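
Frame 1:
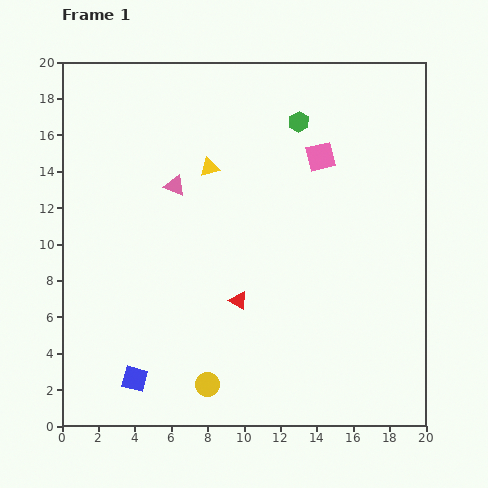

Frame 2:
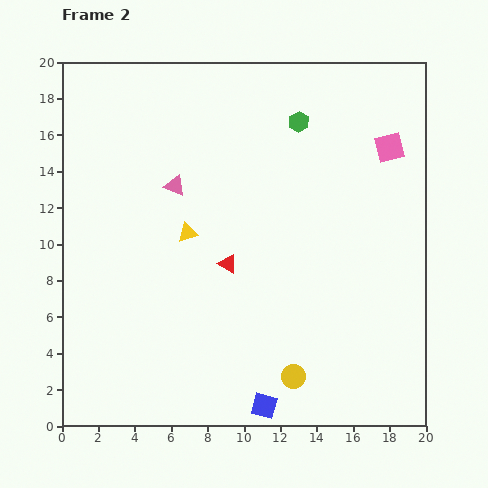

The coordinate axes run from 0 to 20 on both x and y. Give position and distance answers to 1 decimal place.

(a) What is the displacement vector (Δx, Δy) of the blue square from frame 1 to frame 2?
(7.1, -1.5)

The blue square was at (4.0, 2.6) in frame 1 and (11.1, 1.1) in frame 2.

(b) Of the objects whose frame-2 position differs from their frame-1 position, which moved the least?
the red triangle

(moved 2.1)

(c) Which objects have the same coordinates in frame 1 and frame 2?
the green hexagon, the pink triangle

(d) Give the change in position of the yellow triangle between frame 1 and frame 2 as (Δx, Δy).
(-1.2, -3.6)

The yellow triangle was at (8.1, 14.2) in frame 1 and (6.9, 10.6) in frame 2.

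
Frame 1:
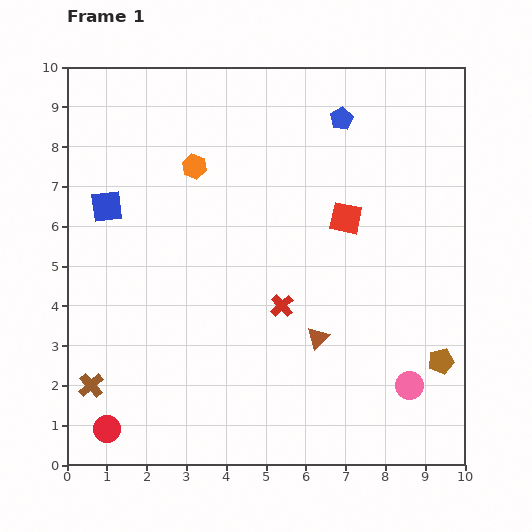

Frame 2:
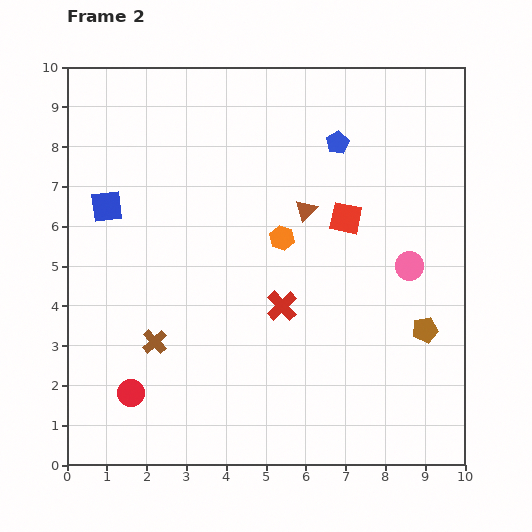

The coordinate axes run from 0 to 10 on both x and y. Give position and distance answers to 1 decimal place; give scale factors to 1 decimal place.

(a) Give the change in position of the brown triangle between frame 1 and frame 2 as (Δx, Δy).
(-0.3, 3.2)

The brown triangle was at (6.3, 3.2) in frame 1 and (6.0, 6.4) in frame 2.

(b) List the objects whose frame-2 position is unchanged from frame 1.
the blue square, the red square, the red cross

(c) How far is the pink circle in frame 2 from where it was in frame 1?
3.0

The pink circle moved from (8.6, 2.0) to (8.6, 5.0), a distance of √(0.0² + 3.0²) ≈ 3.0.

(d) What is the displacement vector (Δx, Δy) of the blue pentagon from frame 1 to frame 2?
(-0.1, -0.6)

The blue pentagon was at (6.9, 8.7) in frame 1 and (6.8, 8.1) in frame 2.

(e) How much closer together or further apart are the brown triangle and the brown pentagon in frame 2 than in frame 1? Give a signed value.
+1.0

Distance in frame 1: 3.2. Distance in frame 2: 4.2.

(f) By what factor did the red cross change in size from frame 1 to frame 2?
1.3×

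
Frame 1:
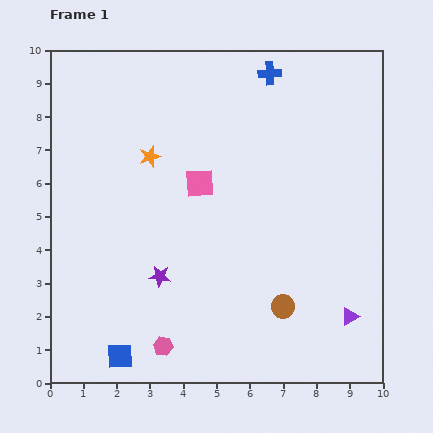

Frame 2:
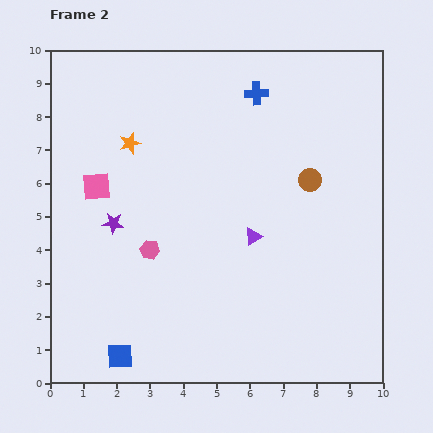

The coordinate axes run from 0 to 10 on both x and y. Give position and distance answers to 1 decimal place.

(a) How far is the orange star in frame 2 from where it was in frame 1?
0.7

The orange star moved from (3.0, 6.8) to (2.4, 7.2), a distance of √(0.6² + 0.4²) ≈ 0.7.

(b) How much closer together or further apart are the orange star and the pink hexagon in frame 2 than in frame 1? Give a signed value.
-2.4

Distance in frame 1: 5.7. Distance in frame 2: 3.3.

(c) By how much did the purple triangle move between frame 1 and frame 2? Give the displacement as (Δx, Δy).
(-2.9, 2.4)

The purple triangle was at (9.0, 2.0) in frame 1 and (6.1, 4.4) in frame 2.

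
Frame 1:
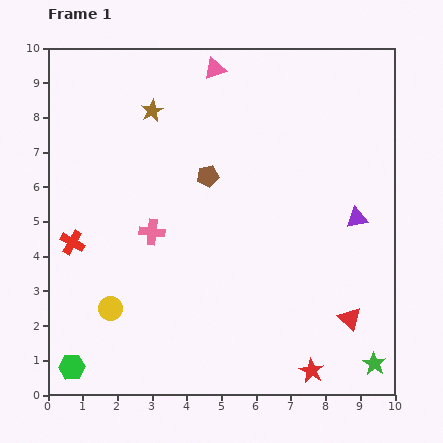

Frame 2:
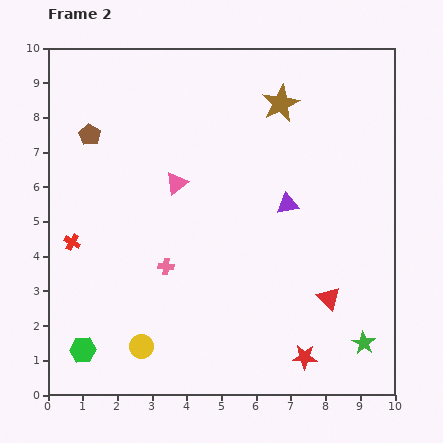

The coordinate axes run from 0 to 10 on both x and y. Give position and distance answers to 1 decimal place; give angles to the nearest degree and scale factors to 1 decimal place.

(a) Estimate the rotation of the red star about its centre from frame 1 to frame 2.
29° counter-clockwise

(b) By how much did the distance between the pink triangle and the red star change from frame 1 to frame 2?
-2.9

Distance in frame 1: 9.1. Distance in frame 2: 6.2.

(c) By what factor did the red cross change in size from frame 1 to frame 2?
0.7×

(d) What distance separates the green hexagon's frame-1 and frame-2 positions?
0.6

The green hexagon moved from (0.7, 0.8) to (1.0, 1.3), a distance of √(0.3² + 0.5²) ≈ 0.6.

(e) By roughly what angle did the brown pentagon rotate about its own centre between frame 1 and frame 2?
31° counter-clockwise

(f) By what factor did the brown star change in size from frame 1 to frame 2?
1.7×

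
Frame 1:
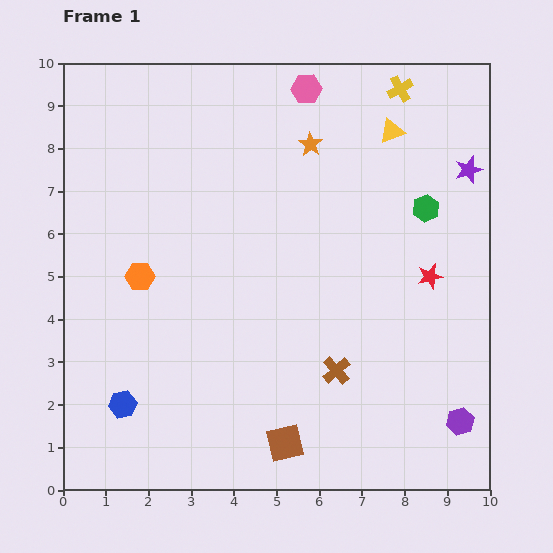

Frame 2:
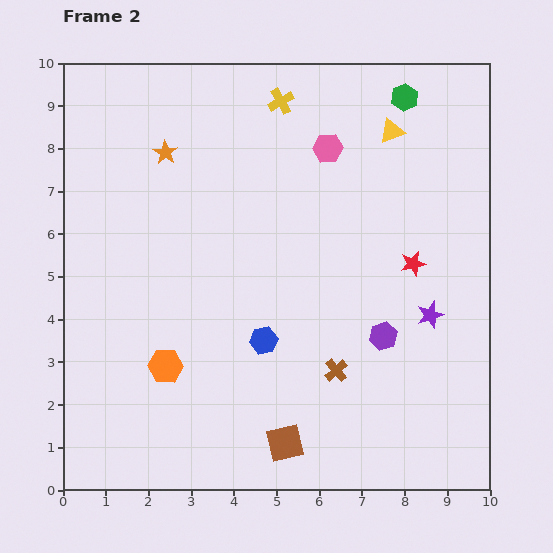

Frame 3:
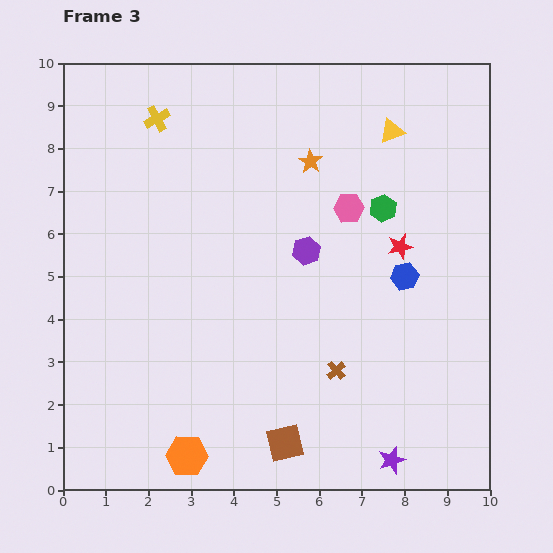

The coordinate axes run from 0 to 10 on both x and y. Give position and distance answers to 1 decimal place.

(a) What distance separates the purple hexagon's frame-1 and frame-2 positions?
2.7

The purple hexagon moved from (9.3, 1.6) to (7.5, 3.6), a distance of √(1.8² + 2.0²) ≈ 2.7.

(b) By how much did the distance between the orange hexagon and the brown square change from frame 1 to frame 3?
-2.9

Distance in frame 1: 5.2. Distance in frame 3: 2.3.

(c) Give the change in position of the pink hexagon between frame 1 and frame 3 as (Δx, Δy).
(1.0, -2.8)

The pink hexagon was at (5.7, 9.4) in frame 1 and (6.7, 6.6) in frame 3.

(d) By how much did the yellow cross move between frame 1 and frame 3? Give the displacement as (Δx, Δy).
(-5.7, -0.7)

The yellow cross was at (7.9, 9.4) in frame 1 and (2.2, 8.7) in frame 3.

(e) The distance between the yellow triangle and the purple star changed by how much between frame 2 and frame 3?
+3.3

Distance in frame 2: 4.4. Distance in frame 3: 7.7.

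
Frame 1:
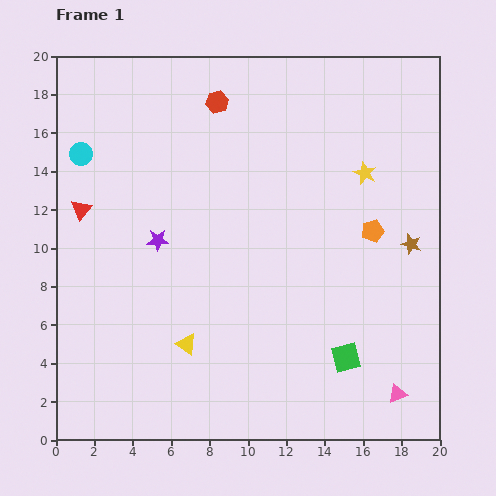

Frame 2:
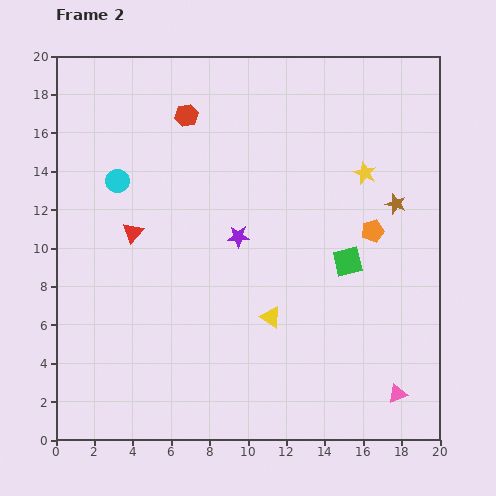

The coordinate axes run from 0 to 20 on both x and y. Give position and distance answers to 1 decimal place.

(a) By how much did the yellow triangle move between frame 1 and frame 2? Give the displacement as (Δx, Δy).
(4.4, 1.4)

The yellow triangle was at (6.8, 5.0) in frame 1 and (11.2, 6.4) in frame 2.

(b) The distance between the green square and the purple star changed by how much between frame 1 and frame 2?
-5.7

Distance in frame 1: 11.5. Distance in frame 2: 5.8.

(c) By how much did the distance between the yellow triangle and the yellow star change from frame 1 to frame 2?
-3.9

Distance in frame 1: 12.9. Distance in frame 2: 9.0.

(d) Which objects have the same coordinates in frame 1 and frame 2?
the pink triangle, the orange pentagon, the yellow star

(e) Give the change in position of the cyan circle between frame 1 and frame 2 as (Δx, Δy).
(1.9, -1.4)

The cyan circle was at (1.3, 14.9) in frame 1 and (3.2, 13.5) in frame 2.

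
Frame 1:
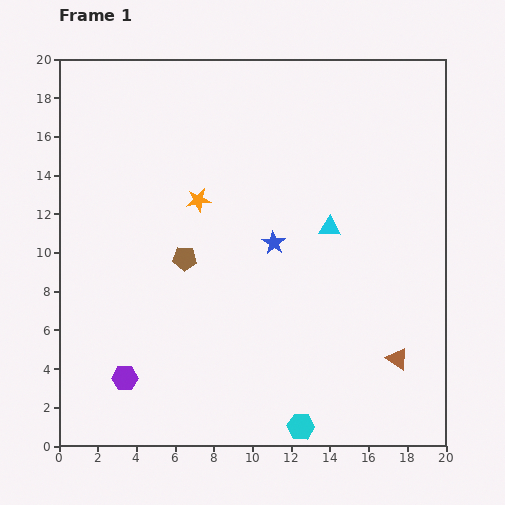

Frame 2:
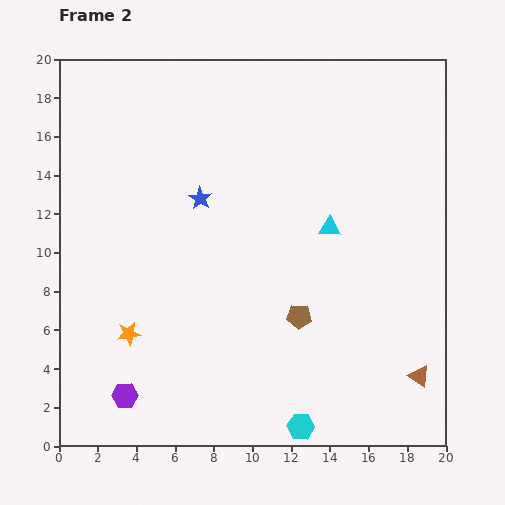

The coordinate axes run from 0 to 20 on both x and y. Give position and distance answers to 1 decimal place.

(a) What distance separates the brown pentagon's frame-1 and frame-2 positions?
6.6

The brown pentagon moved from (6.5, 9.7) to (12.4, 6.7), a distance of √(5.9² + 3.0²) ≈ 6.6.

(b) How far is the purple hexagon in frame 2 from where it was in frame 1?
0.9

The purple hexagon moved from (3.4, 3.5) to (3.4, 2.6), a distance of √(0.0² + 0.9²) ≈ 0.9.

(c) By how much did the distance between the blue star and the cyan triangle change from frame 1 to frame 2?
+3.9

Distance in frame 1: 3.0. Distance in frame 2: 6.9.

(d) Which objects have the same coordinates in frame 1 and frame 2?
the cyan triangle, the cyan hexagon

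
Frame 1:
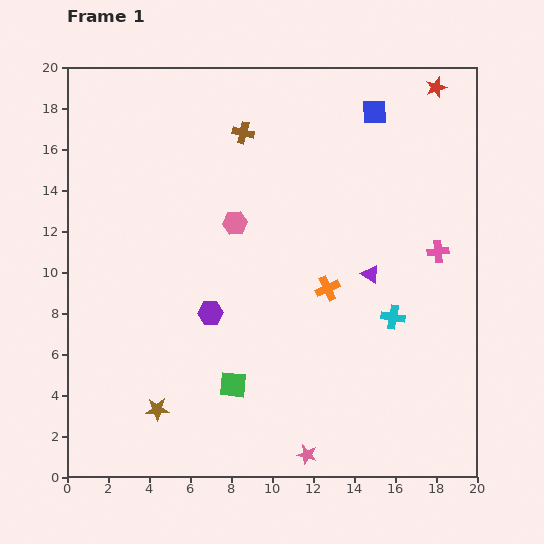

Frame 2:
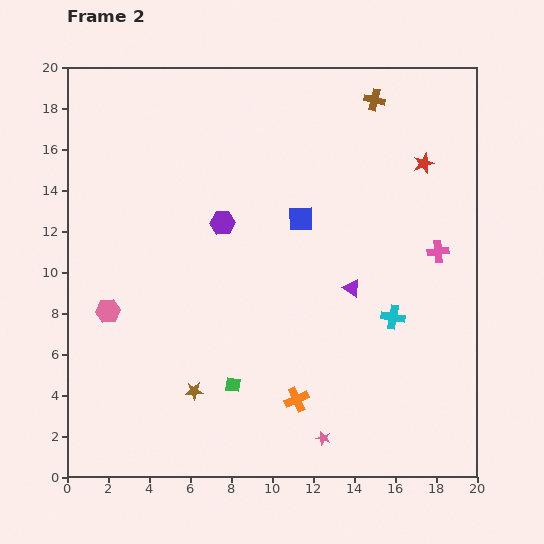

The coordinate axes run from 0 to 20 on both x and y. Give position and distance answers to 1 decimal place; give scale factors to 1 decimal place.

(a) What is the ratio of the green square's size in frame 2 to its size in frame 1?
0.6×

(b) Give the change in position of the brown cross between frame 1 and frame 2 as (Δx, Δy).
(6.4, 1.6)

The brown cross was at (8.6, 16.8) in frame 1 and (15.0, 18.4) in frame 2.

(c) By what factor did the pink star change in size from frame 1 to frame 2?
0.7×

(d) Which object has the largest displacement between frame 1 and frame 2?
the pink hexagon

(moved 7.5; next 6.6)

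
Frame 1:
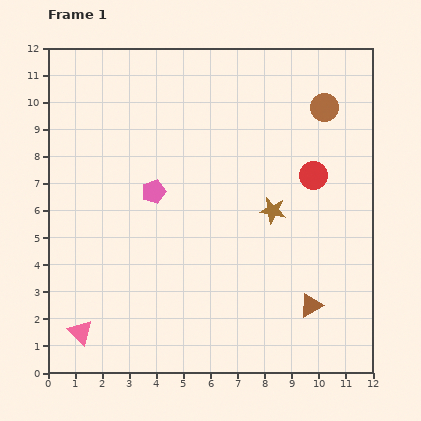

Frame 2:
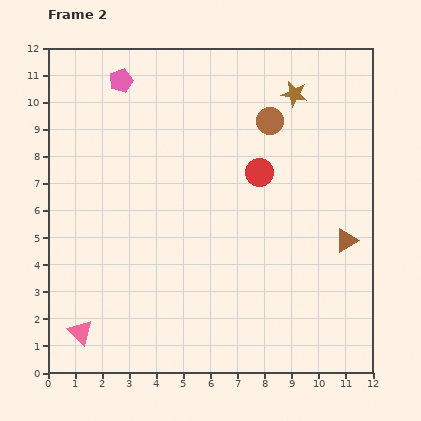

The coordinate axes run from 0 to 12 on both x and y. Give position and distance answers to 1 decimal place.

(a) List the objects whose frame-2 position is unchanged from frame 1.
the pink triangle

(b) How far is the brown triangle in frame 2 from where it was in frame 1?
2.7

The brown triangle moved from (9.7, 2.5) to (11.0, 4.9), a distance of √(1.3² + 2.4²) ≈ 2.7.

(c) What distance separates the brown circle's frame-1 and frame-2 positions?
2.1

The brown circle moved from (10.2, 9.8) to (8.2, 9.3), a distance of √(2.0² + 0.5²) ≈ 2.1.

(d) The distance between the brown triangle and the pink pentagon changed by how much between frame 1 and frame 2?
+3.0

Distance in frame 1: 7.2. Distance in frame 2: 10.2.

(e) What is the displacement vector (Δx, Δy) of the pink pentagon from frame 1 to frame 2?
(-1.2, 4.1)

The pink pentagon was at (3.9, 6.7) in frame 1 and (2.7, 10.8) in frame 2.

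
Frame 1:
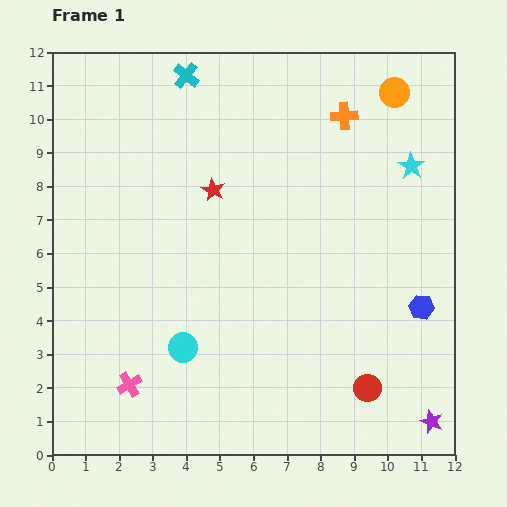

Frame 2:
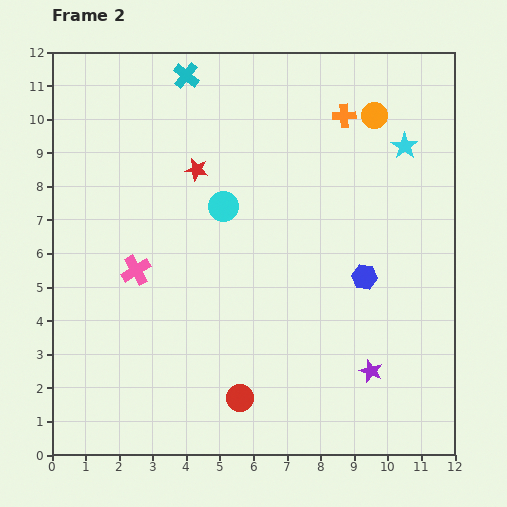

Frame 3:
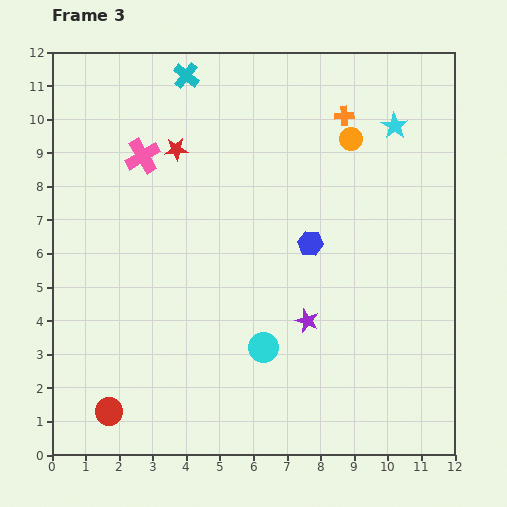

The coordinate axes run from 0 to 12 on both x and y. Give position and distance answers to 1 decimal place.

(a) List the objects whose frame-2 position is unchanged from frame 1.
the orange cross, the cyan cross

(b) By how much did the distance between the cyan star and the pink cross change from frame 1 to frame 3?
-3.0

Distance in frame 1: 10.6. Distance in frame 3: 7.6.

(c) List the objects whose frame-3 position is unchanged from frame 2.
the orange cross, the cyan cross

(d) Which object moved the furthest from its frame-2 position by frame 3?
the cyan circle

(moved 4.4; next 3.9)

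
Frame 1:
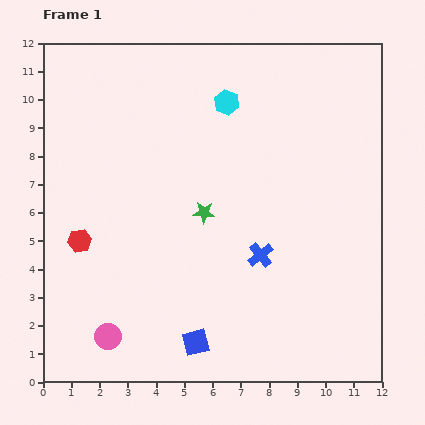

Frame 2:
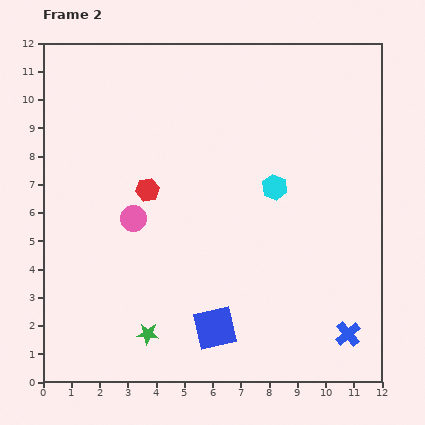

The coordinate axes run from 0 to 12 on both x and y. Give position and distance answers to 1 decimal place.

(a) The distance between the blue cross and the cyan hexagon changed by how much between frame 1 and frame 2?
+0.3

Distance in frame 1: 5.5. Distance in frame 2: 5.8.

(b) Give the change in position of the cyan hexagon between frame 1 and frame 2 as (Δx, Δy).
(1.7, -3.0)

The cyan hexagon was at (6.5, 9.9) in frame 1 and (8.2, 6.9) in frame 2.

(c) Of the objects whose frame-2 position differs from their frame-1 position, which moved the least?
the blue square

(moved 0.9)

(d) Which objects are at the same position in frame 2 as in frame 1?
none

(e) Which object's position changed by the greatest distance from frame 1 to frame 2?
the green star

(moved 4.7; next 4.3)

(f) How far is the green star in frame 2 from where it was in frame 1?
4.7

The green star moved from (5.7, 6.0) to (3.7, 1.7), a distance of √(2.0² + 4.3²) ≈ 4.7.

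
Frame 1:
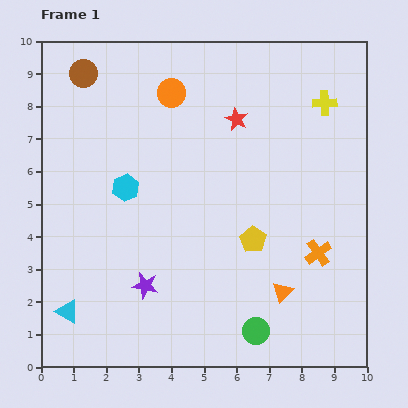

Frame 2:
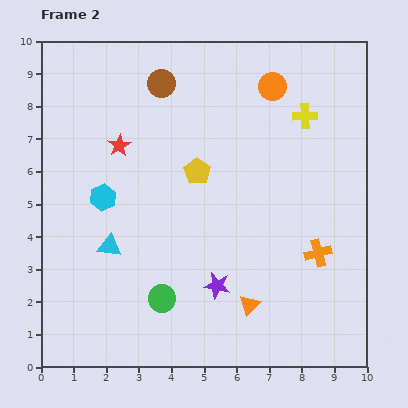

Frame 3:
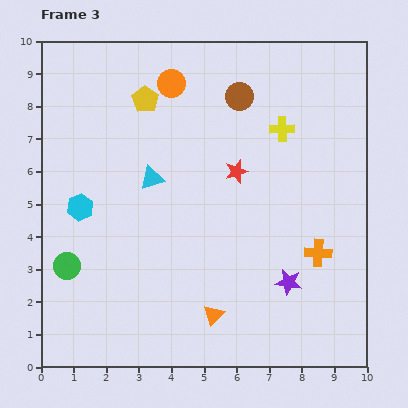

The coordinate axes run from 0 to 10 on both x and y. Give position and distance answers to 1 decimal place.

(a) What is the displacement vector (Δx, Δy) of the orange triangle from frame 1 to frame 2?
(-1.0, -0.4)

The orange triangle was at (7.4, 2.3) in frame 1 and (6.4, 1.9) in frame 2.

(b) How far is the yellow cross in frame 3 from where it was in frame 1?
1.5

The yellow cross moved from (8.7, 8.1) to (7.4, 7.3), a distance of √(1.3² + 0.8²) ≈ 1.5.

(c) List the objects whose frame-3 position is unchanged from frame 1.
the orange cross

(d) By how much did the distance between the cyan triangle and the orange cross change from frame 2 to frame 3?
-0.8

Distance in frame 2: 6.4. Distance in frame 3: 5.6.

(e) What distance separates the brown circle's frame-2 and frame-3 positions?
2.4

The brown circle moved from (3.7, 8.7) to (6.1, 8.3), a distance of √(2.4² + 0.4²) ≈ 2.4.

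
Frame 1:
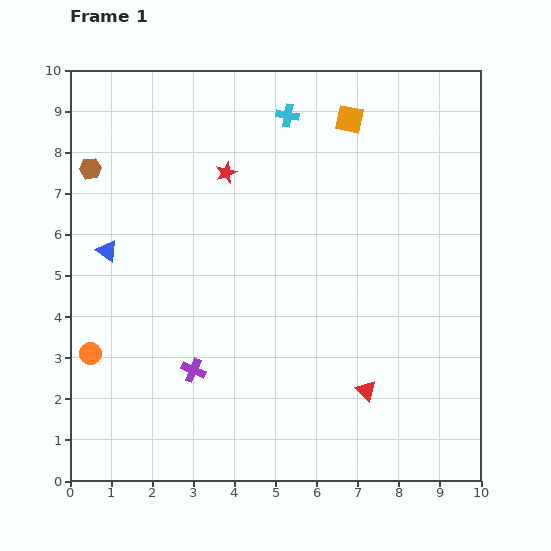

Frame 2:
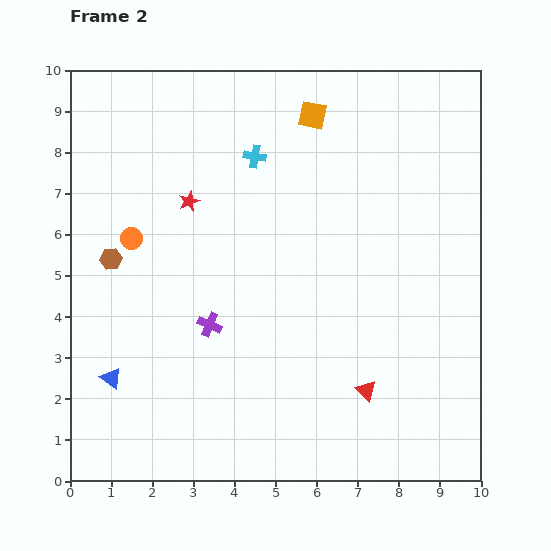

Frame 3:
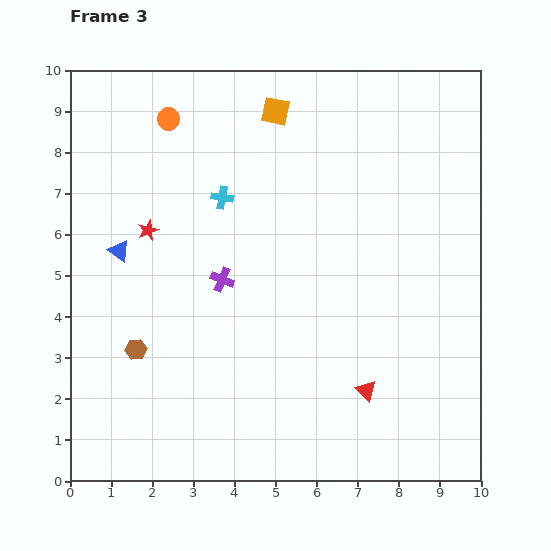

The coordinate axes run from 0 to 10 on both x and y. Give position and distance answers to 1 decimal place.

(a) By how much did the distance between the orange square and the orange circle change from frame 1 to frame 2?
-3.2

Distance in frame 1: 8.5. Distance in frame 2: 5.3.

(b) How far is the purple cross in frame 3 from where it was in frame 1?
2.3

The purple cross moved from (3.0, 2.7) to (3.7, 4.9), a distance of √(0.7² + 2.2²) ≈ 2.3.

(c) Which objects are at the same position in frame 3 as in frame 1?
the red triangle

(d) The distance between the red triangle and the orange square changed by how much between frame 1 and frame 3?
+0.5

Distance in frame 1: 6.6. Distance in frame 3: 7.1.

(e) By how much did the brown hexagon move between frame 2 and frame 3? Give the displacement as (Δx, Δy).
(0.6, -2.2)

The brown hexagon was at (1.0, 5.4) in frame 2 and (1.6, 3.2) in frame 3.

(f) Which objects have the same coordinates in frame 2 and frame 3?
the red triangle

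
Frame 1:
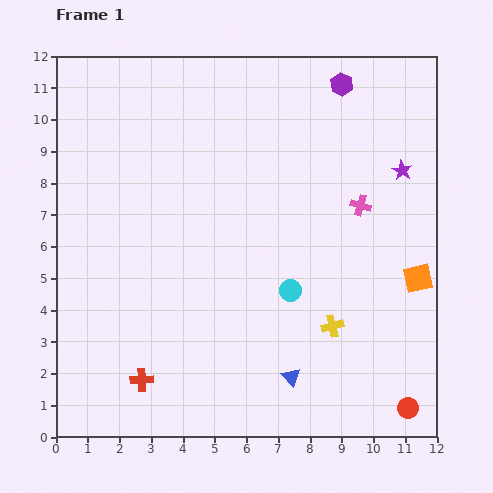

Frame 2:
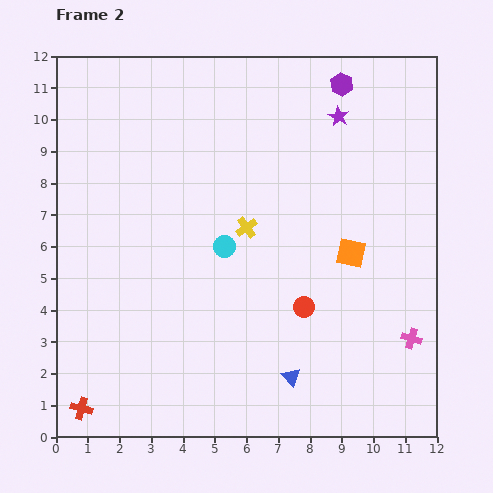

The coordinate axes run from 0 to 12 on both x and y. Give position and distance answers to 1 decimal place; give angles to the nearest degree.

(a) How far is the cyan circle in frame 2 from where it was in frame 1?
2.5

The cyan circle moved from (7.4, 4.6) to (5.3, 6.0), a distance of √(2.1² + 1.4²) ≈ 2.5.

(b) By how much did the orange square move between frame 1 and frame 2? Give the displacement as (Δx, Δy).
(-2.1, 0.8)

The orange square was at (11.4, 5.0) in frame 1 and (9.3, 5.8) in frame 2.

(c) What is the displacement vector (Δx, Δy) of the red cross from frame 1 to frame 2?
(-1.9, -0.9)

The red cross was at (2.7, 1.8) in frame 1 and (0.8, 0.9) in frame 2.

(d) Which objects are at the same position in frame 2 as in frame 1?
the purple hexagon, the blue triangle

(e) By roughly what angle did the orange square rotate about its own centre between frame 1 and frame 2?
25° clockwise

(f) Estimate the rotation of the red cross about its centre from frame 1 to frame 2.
17° clockwise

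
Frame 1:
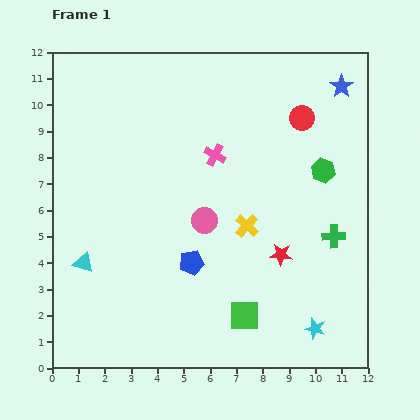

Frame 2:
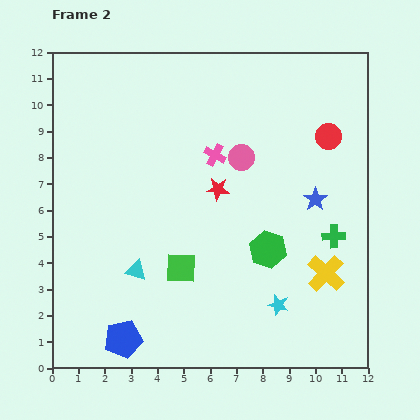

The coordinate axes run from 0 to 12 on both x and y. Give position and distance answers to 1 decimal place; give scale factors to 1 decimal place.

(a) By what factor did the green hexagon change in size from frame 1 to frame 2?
1.5×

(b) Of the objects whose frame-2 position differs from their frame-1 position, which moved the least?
the red circle

(moved 1.2)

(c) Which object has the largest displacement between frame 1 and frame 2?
the blue star

(moved 4.4; next 3.9)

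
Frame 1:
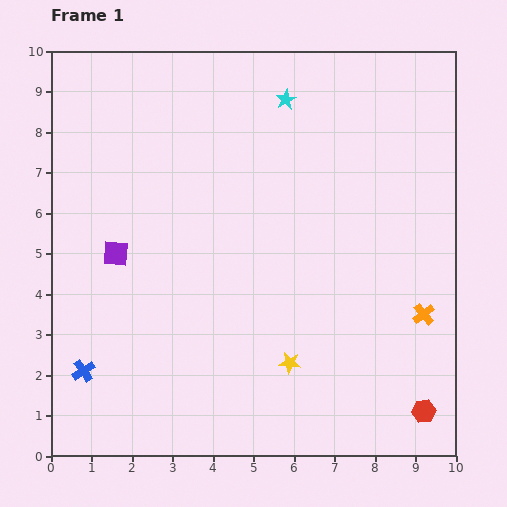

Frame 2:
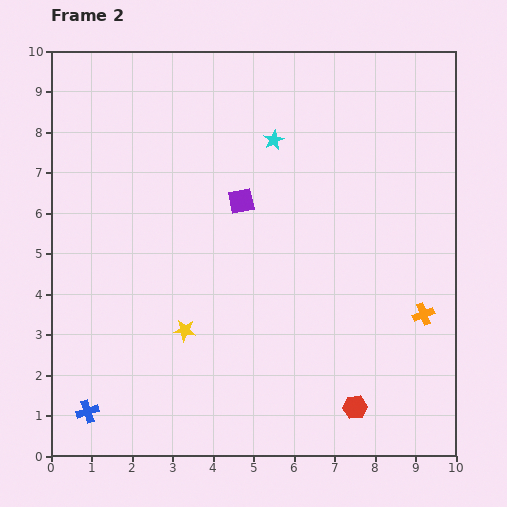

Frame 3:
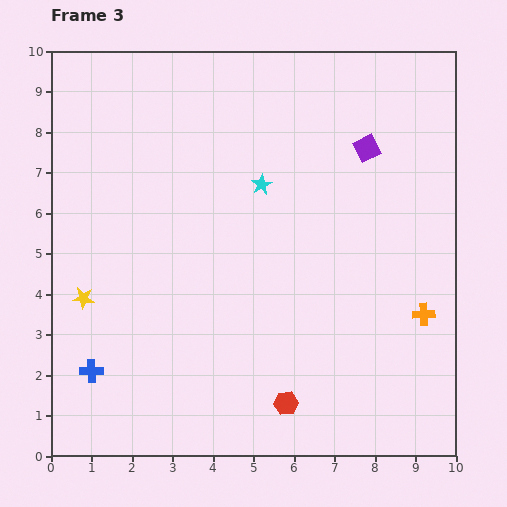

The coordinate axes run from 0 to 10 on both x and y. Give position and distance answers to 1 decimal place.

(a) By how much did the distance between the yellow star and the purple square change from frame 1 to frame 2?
-1.6

Distance in frame 1: 5.1. Distance in frame 2: 3.5.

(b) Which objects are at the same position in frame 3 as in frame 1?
the orange cross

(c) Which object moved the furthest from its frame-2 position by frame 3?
the purple square

(moved 3.4; next 2.6)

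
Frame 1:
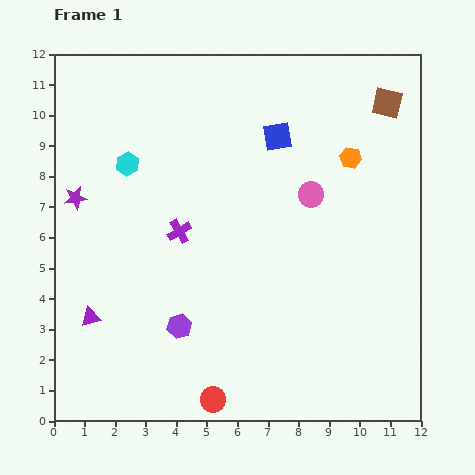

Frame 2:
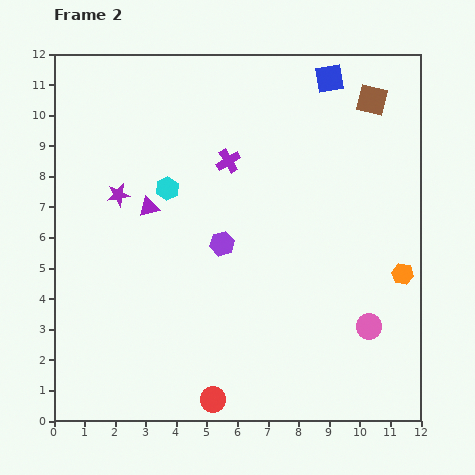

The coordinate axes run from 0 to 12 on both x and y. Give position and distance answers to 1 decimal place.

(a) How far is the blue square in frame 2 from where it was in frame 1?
2.5

The blue square moved from (7.3, 9.3) to (9.0, 11.2), a distance of √(1.7² + 1.9²) ≈ 2.5.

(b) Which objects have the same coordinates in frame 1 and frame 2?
the red circle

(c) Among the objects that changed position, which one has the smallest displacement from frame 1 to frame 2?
the brown square

(moved 0.5)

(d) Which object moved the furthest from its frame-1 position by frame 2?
the pink circle

(moved 4.7; next 4.2)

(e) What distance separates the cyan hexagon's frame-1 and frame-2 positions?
1.5

The cyan hexagon moved from (2.4, 8.4) to (3.7, 7.6), a distance of √(1.3² + 0.8²) ≈ 1.5.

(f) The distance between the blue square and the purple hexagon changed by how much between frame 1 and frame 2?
-0.6

Distance in frame 1: 7.0. Distance in frame 2: 6.4.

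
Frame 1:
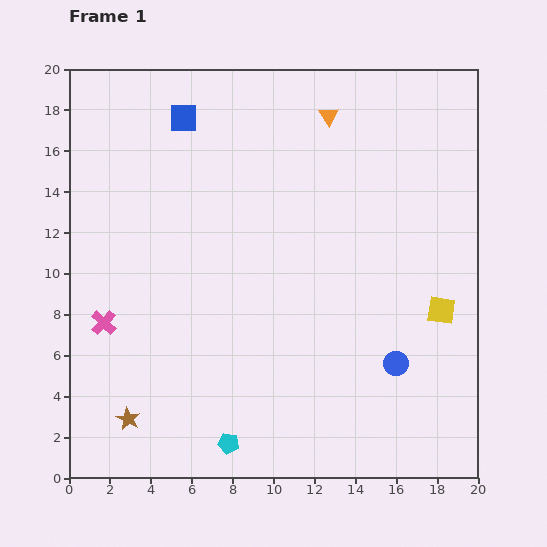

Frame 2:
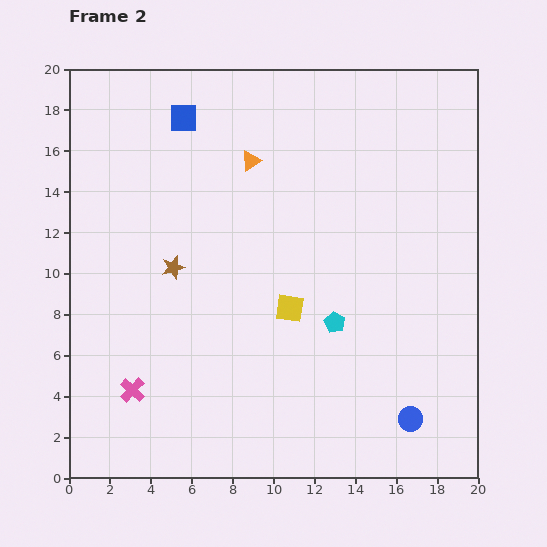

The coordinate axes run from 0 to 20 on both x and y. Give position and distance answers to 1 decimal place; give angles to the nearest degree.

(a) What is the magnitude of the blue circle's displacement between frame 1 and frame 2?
2.8

The blue circle moved from (16.0, 5.6) to (16.7, 2.9), a distance of √(0.7² + 2.7²) ≈ 2.8.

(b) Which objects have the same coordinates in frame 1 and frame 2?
the blue square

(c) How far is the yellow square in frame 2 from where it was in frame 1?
7.4

The yellow square moved from (18.2, 8.2) to (10.8, 8.3), a distance of √(7.4² + 0.1²) ≈ 7.4.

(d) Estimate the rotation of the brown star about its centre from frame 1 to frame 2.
27° clockwise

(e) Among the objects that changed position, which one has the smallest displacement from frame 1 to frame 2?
the blue circle

(moved 2.8)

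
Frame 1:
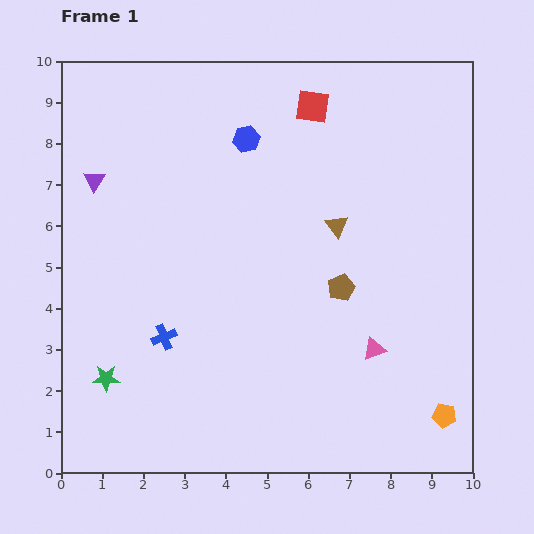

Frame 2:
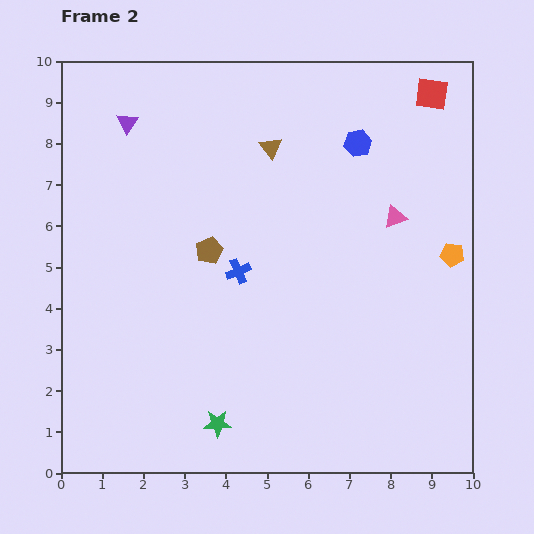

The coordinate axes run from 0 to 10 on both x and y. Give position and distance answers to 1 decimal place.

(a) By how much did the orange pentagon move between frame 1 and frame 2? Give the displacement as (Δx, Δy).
(0.2, 3.9)

The orange pentagon was at (9.3, 1.4) in frame 1 and (9.5, 5.3) in frame 2.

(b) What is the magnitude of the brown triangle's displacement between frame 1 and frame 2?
2.5

The brown triangle moved from (6.7, 6.0) to (5.1, 7.9), a distance of √(1.6² + 1.9²) ≈ 2.5.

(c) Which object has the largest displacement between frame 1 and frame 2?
the orange pentagon

(moved 3.9; next 3.3)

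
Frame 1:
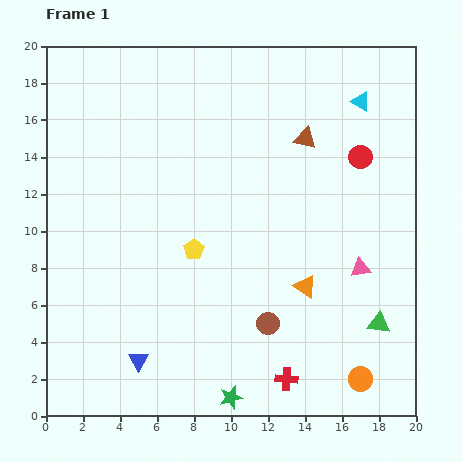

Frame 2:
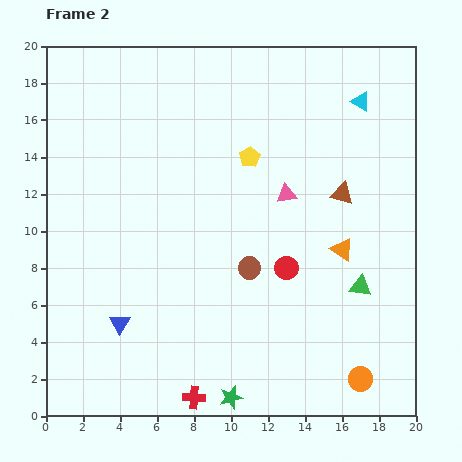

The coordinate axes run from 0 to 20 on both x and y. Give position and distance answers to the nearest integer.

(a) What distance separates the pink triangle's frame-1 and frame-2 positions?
6

The pink triangle moved from (17, 8) to (13, 12), a distance of √(4² + 4²) ≈ 6.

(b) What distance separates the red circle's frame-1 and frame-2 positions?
7

The red circle moved from (17, 14) to (13, 8), a distance of √(4² + 6²) ≈ 7.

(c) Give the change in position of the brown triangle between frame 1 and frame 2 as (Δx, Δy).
(2, -3)

The brown triangle was at (14, 15) in frame 1 and (16, 12) in frame 2.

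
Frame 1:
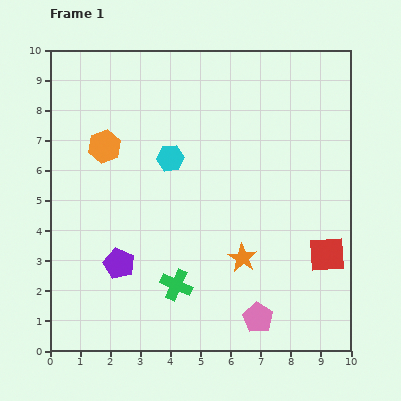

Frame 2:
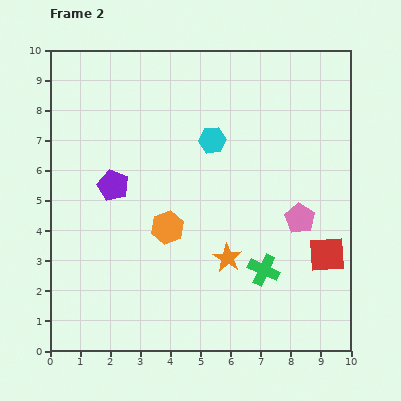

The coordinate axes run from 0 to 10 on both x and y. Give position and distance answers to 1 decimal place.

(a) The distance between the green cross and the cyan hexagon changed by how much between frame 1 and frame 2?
+0.4

Distance in frame 1: 4.2. Distance in frame 2: 4.6.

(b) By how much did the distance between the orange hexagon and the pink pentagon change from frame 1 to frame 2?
-3.2

Distance in frame 1: 7.6. Distance in frame 2: 4.4.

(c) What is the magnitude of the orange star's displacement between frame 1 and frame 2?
0.5

The orange star moved from (6.4, 3.1) to (5.9, 3.1), a distance of √(0.5² + 0.0²) ≈ 0.5.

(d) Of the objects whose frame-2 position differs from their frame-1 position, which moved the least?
the orange star

(moved 0.5)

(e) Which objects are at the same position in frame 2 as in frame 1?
the red square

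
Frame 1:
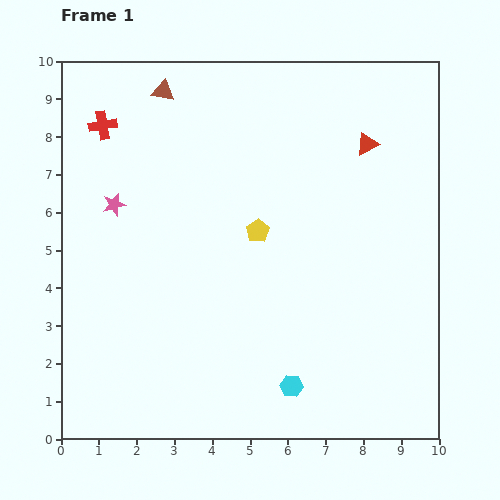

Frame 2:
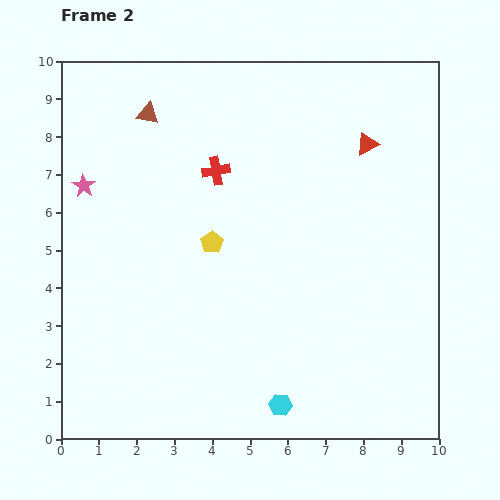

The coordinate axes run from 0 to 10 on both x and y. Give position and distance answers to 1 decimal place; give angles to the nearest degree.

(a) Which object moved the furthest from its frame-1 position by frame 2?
the red cross

(moved 3.2; next 1.2)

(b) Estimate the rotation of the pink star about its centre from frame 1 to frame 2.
25° counter-clockwise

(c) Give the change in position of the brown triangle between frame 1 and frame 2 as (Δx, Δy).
(-0.4, -0.6)

The brown triangle was at (2.7, 9.2) in frame 1 and (2.3, 8.6) in frame 2.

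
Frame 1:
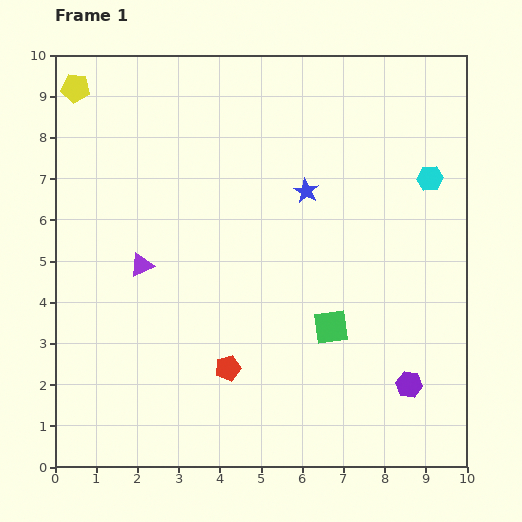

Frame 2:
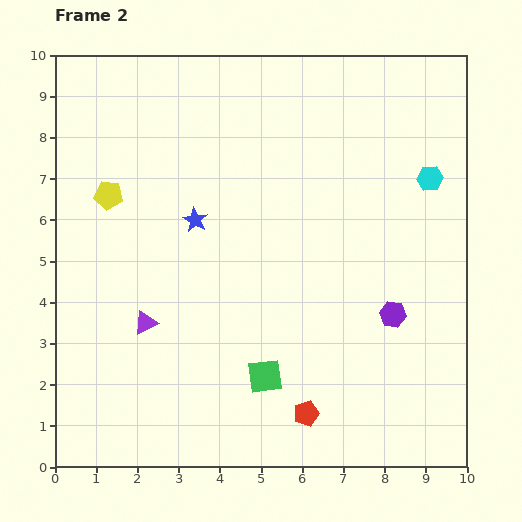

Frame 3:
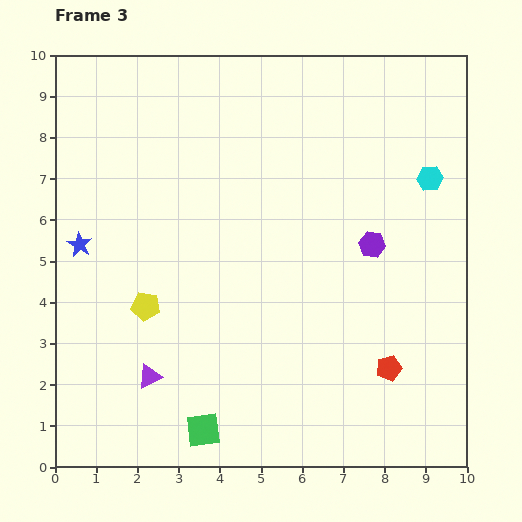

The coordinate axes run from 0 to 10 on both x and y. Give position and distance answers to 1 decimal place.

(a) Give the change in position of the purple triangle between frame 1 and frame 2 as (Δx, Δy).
(0.1, -1.4)

The purple triangle was at (2.1, 4.9) in frame 1 and (2.2, 3.5) in frame 2.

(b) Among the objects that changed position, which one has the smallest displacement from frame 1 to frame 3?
the purple triangle

(moved 2.7)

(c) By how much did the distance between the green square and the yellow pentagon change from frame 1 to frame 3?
-5.2

Distance in frame 1: 8.5. Distance in frame 3: 3.3.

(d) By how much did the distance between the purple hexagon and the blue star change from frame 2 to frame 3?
+1.8

Distance in frame 2: 5.3. Distance in frame 3: 7.1.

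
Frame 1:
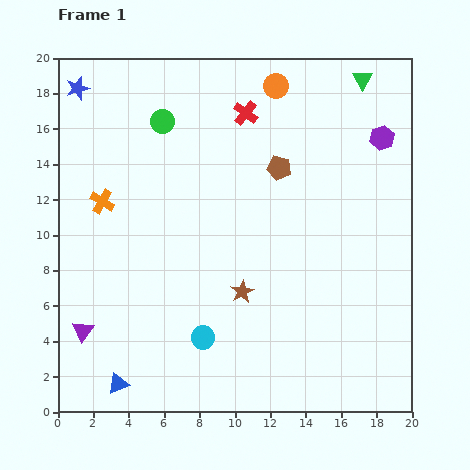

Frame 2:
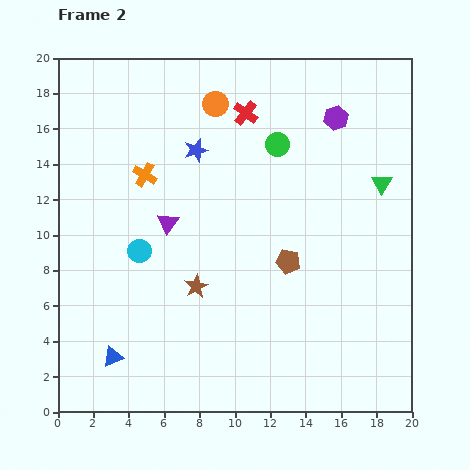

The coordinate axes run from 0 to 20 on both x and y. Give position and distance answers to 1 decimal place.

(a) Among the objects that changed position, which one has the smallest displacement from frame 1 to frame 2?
the blue triangle

(moved 1.5)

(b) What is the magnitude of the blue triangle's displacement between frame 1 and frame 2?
1.5

The blue triangle moved from (3.4, 1.6) to (3.1, 3.1), a distance of √(0.3² + 1.5²) ≈ 1.5.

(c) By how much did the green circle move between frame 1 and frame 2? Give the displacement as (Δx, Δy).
(6.5, -1.3)

The green circle was at (5.9, 16.4) in frame 1 and (12.4, 15.1) in frame 2.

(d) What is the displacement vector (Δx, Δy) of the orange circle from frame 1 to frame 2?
(-3.4, -1.0)

The orange circle was at (12.3, 18.4) in frame 1 and (8.9, 17.4) in frame 2.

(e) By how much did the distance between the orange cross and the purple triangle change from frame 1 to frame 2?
-4.4

Distance in frame 1: 7.4. Distance in frame 2: 3.0.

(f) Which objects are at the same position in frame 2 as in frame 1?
the red cross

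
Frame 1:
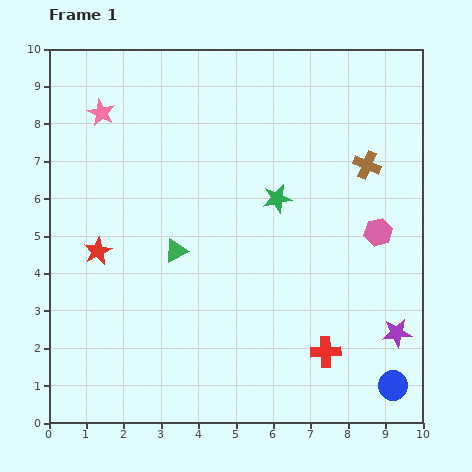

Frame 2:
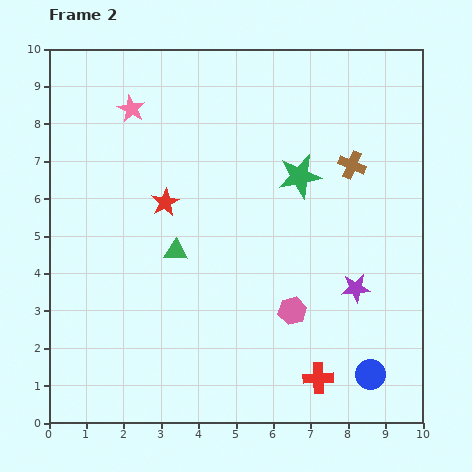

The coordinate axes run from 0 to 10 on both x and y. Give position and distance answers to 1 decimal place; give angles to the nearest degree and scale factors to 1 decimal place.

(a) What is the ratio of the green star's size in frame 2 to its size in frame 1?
1.5×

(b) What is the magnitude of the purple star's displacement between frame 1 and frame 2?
1.6

The purple star moved from (9.3, 2.4) to (8.2, 3.6), a distance of √(1.1² + 1.2²) ≈ 1.6.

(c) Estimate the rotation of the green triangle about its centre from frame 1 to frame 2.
29° clockwise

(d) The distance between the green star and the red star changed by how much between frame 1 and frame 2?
-1.3

Distance in frame 1: 5.0. Distance in frame 2: 3.7.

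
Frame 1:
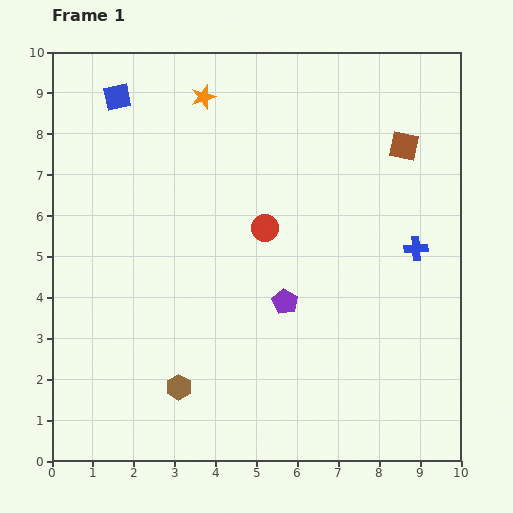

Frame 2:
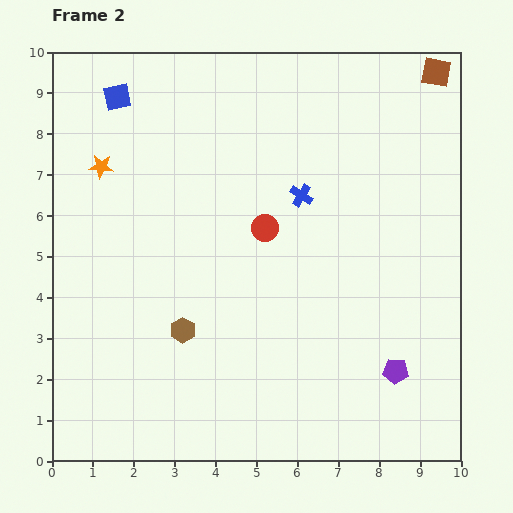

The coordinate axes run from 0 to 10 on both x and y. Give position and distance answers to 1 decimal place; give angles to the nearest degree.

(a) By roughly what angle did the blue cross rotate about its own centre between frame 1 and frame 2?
36° clockwise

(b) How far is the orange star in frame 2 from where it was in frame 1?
3.0

The orange star moved from (3.7, 8.9) to (1.2, 7.2), a distance of √(2.5² + 1.7²) ≈ 3.0.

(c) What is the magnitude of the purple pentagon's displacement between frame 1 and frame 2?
3.2

The purple pentagon moved from (5.7, 3.9) to (8.4, 2.2), a distance of √(2.7² + 1.7²) ≈ 3.2.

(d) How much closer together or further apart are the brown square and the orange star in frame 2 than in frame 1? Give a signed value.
+3.5

Distance in frame 1: 5.0. Distance in frame 2: 8.5.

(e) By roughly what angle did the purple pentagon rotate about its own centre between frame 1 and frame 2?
25° counter-clockwise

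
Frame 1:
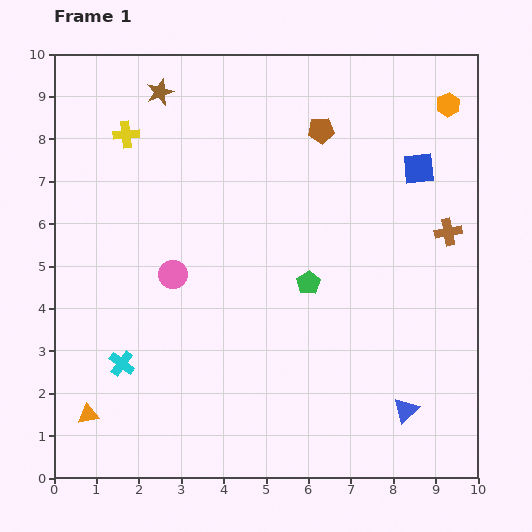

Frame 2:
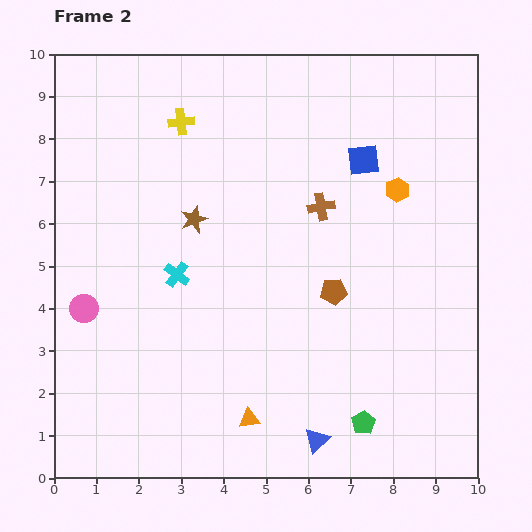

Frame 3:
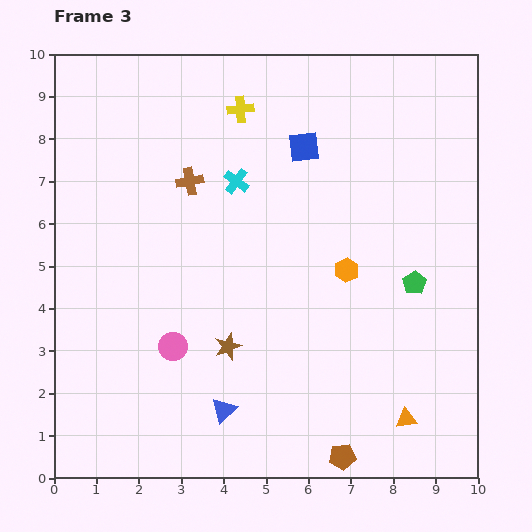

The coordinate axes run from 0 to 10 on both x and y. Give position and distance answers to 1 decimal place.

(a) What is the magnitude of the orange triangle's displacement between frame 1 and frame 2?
3.8

The orange triangle moved from (0.8, 1.5) to (4.6, 1.4), a distance of √(3.8² + 0.1²) ≈ 3.8.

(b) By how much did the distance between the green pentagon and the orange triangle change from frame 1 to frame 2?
-3.4

Distance in frame 1: 6.1. Distance in frame 2: 2.7.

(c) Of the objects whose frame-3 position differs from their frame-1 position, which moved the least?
the pink circle

(moved 1.7)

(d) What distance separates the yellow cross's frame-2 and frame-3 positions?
1.4

The yellow cross moved from (3.0, 8.4) to (4.4, 8.7), a distance of √(1.4² + 0.3²) ≈ 1.4.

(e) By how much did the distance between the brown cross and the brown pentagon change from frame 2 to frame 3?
+5.4

Distance in frame 2: 2.0. Distance in frame 3: 7.4.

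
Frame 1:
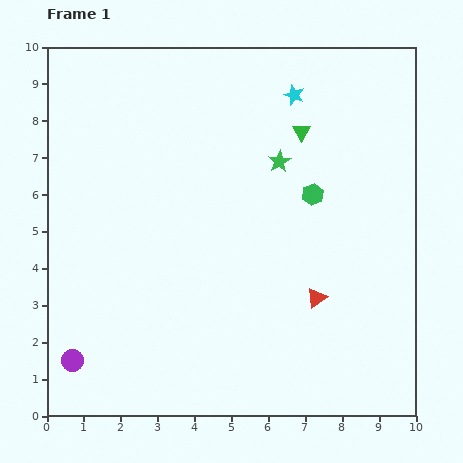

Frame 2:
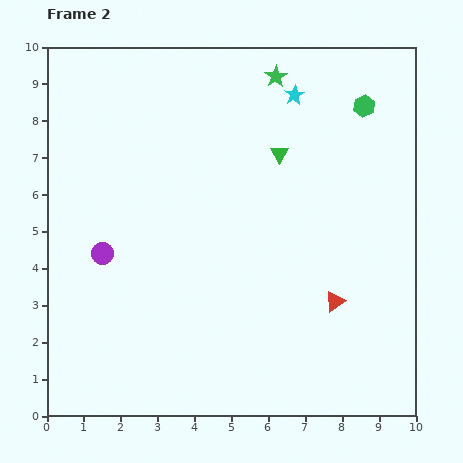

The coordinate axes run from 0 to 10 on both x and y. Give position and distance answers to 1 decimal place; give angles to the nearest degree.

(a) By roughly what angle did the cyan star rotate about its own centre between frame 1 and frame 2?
21° clockwise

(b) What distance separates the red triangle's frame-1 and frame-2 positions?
0.5

The red triangle moved from (7.3, 3.2) to (7.8, 3.1), a distance of √(0.5² + 0.1²) ≈ 0.5.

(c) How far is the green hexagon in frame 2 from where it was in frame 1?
2.8

The green hexagon moved from (7.2, 6.0) to (8.6, 8.4), a distance of √(1.4² + 2.4²) ≈ 2.8.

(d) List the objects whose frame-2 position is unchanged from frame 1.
the cyan star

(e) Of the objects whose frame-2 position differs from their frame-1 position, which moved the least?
the red triangle

(moved 0.5)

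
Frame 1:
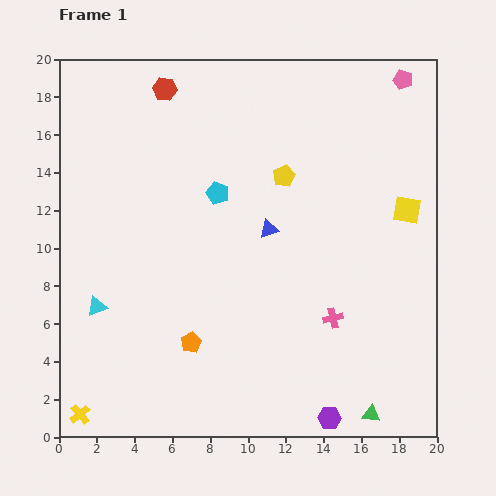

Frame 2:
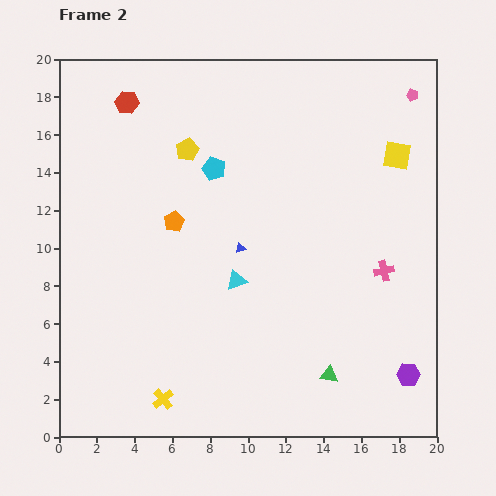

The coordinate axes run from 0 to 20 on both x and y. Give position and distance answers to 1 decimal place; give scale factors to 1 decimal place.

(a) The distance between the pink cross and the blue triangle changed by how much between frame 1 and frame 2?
+1.9

Distance in frame 1: 5.8. Distance in frame 2: 7.7.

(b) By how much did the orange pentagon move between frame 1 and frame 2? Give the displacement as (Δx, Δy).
(-0.9, 6.4)

The orange pentagon was at (7.0, 5.0) in frame 1 and (6.1, 11.4) in frame 2.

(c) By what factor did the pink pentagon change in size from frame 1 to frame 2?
0.6×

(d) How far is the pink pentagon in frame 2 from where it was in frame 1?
0.9

The pink pentagon moved from (18.2, 18.9) to (18.7, 18.1), a distance of √(0.5² + 0.8²) ≈ 0.9.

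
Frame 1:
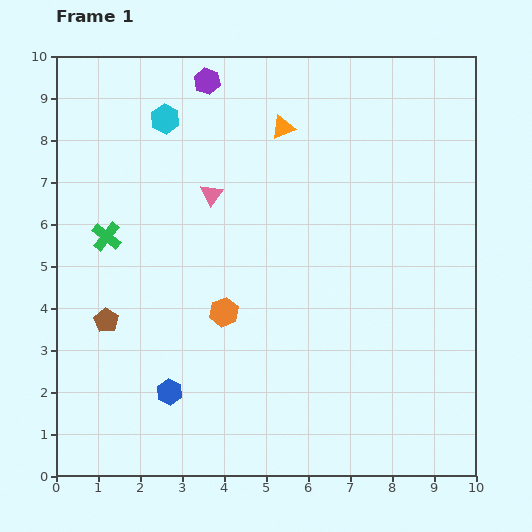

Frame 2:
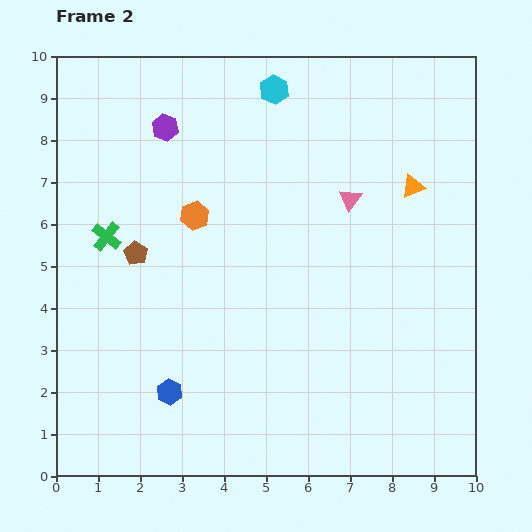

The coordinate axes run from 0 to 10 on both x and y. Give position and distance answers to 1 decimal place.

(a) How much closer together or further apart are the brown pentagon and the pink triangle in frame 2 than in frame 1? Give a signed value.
+1.4

Distance in frame 1: 3.9. Distance in frame 2: 5.3.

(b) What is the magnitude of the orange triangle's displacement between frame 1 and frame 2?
3.4

The orange triangle moved from (5.4, 8.3) to (8.5, 6.9), a distance of √(3.1² + 1.4²) ≈ 3.4.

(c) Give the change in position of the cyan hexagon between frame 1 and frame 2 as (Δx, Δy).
(2.6, 0.7)

The cyan hexagon was at (2.6, 8.5) in frame 1 and (5.2, 9.2) in frame 2.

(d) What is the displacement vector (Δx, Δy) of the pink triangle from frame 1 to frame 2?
(3.3, -0.1)

The pink triangle was at (3.7, 6.7) in frame 1 and (7.0, 6.6) in frame 2.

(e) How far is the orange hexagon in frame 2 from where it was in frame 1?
2.4

The orange hexagon moved from (4.0, 3.9) to (3.3, 6.2), a distance of √(0.7² + 2.3²) ≈ 2.4.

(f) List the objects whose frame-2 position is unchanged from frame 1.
the green cross, the blue hexagon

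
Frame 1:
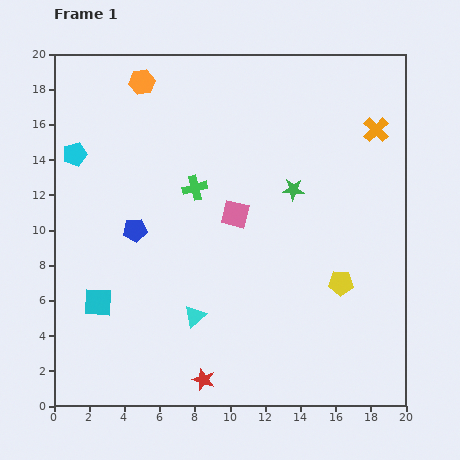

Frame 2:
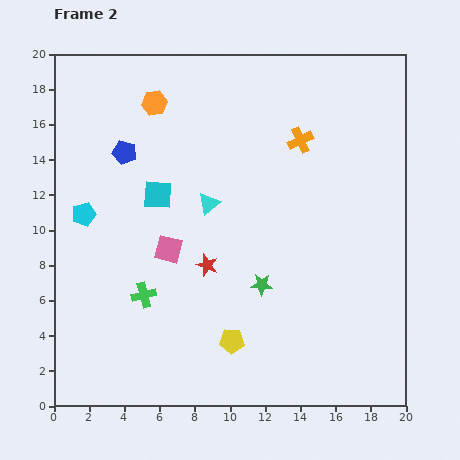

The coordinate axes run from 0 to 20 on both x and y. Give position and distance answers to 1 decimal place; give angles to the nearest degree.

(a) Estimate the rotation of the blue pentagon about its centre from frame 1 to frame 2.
20° clockwise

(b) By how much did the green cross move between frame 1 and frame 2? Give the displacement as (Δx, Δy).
(-2.9, -6.1)

The green cross was at (8.0, 12.4) in frame 1 and (5.1, 6.3) in frame 2.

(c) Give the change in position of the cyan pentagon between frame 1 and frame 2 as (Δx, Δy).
(0.5, -3.4)

The cyan pentagon was at (1.2, 14.3) in frame 1 and (1.7, 10.9) in frame 2.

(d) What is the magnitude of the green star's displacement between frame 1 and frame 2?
5.7

The green star moved from (13.6, 12.3) to (11.8, 6.9), a distance of √(1.8² + 5.4²) ≈ 5.7.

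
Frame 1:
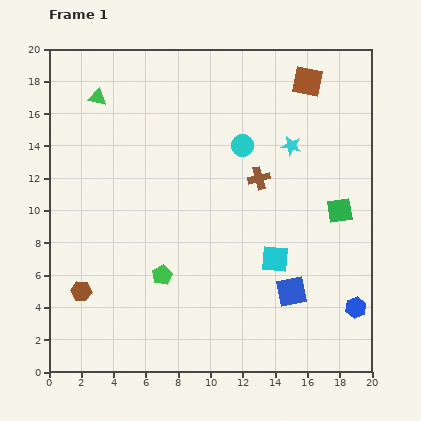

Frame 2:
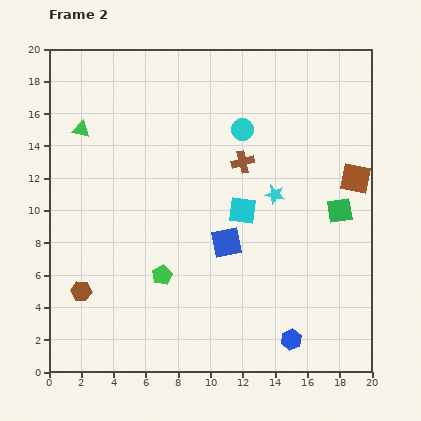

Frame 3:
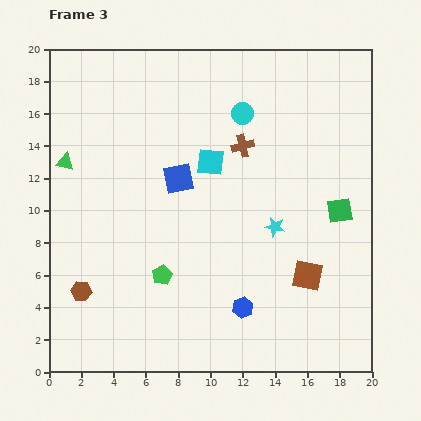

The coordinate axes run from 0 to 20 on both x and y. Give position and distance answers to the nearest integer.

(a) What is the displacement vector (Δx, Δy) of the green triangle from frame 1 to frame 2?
(-1, -2)

The green triangle was at (3, 17) in frame 1 and (2, 15) in frame 2.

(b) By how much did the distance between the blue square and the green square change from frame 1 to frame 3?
+4

Distance in frame 1: 6. Distance in frame 3: 10.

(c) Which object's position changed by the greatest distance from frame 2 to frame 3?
the brown square

(moved 7; next 5)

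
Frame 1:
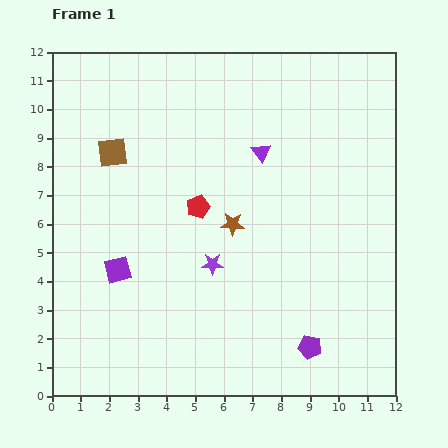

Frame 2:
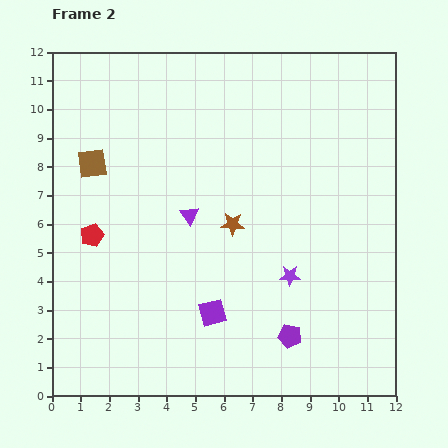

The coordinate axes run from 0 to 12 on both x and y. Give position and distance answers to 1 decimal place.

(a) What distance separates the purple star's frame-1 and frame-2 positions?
2.7

The purple star moved from (5.6, 4.6) to (8.3, 4.2), a distance of √(2.7² + 0.4²) ≈ 2.7.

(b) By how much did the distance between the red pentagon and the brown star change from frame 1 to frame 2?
+3.6

Distance in frame 1: 1.3. Distance in frame 2: 4.9.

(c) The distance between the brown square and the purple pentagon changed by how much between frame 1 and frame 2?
-0.6

Distance in frame 1: 9.7. Distance in frame 2: 9.1.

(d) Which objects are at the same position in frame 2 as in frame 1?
the brown star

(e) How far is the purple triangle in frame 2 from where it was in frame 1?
3.3

The purple triangle moved from (7.3, 8.5) to (4.8, 6.3), a distance of √(2.5² + 2.2²) ≈ 3.3.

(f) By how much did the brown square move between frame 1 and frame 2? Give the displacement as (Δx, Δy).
(-0.7, -0.4)

The brown square was at (2.1, 8.5) in frame 1 and (1.4, 8.1) in frame 2.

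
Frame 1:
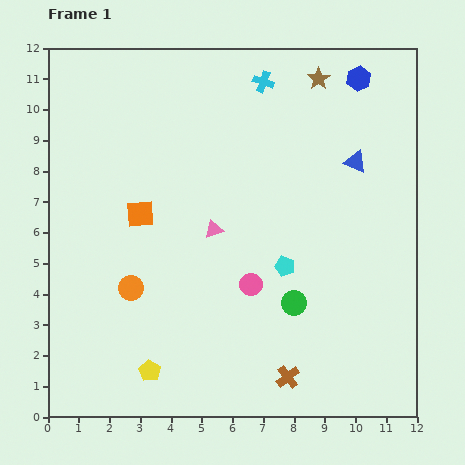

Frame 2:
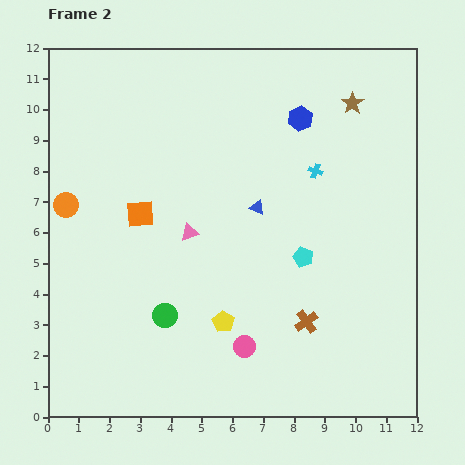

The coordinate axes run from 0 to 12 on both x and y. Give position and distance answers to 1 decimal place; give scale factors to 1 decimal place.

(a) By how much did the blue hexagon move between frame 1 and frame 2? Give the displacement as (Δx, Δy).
(-1.9, -1.3)

The blue hexagon was at (10.1, 11.0) in frame 1 and (8.2, 9.7) in frame 2.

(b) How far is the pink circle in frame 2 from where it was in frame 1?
2.0

The pink circle moved from (6.6, 4.3) to (6.4, 2.3), a distance of √(0.2² + 2.0²) ≈ 2.0.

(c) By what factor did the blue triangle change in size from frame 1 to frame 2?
0.7×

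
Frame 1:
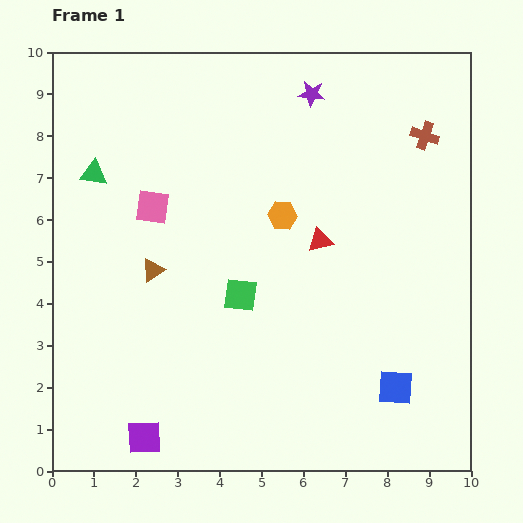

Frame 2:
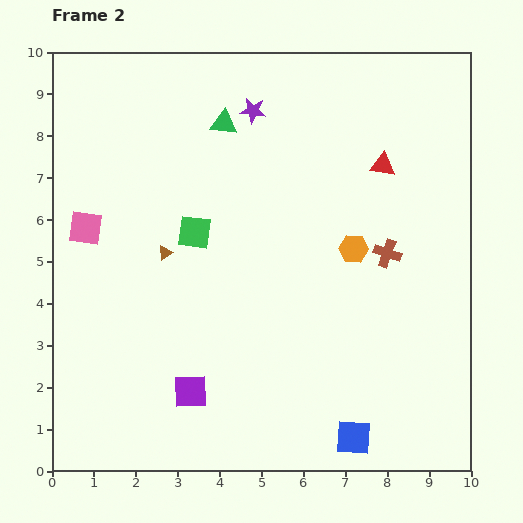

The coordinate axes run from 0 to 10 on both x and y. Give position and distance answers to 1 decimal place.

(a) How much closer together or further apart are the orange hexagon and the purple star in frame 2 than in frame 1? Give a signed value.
+1.1

Distance in frame 1: 3.0. Distance in frame 2: 4.1.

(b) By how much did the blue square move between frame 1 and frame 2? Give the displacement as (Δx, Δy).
(-1.0, -1.2)

The blue square was at (8.2, 2.0) in frame 1 and (7.2, 0.8) in frame 2.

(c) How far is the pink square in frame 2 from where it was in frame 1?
1.7

The pink square moved from (2.4, 6.3) to (0.8, 5.8), a distance of √(1.6² + 0.5²) ≈ 1.7.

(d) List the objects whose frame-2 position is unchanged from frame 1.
none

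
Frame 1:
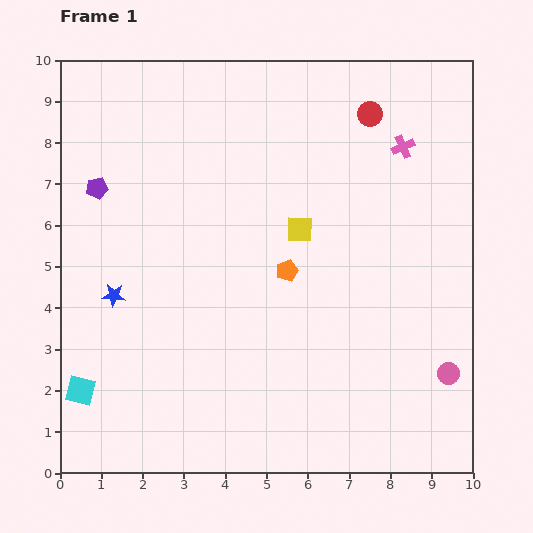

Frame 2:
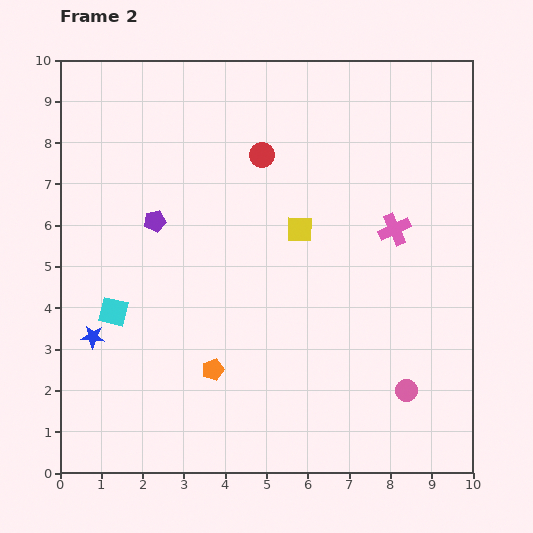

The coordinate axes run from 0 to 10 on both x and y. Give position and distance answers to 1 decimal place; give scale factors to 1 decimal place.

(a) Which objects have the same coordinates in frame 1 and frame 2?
the yellow square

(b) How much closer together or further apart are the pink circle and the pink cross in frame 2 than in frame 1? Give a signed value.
-1.7

Distance in frame 1: 5.6. Distance in frame 2: 3.9.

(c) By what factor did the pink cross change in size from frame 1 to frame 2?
1.4×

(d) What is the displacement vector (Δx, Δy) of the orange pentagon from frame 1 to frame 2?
(-1.8, -2.4)

The orange pentagon was at (5.5, 4.9) in frame 1 and (3.7, 2.5) in frame 2.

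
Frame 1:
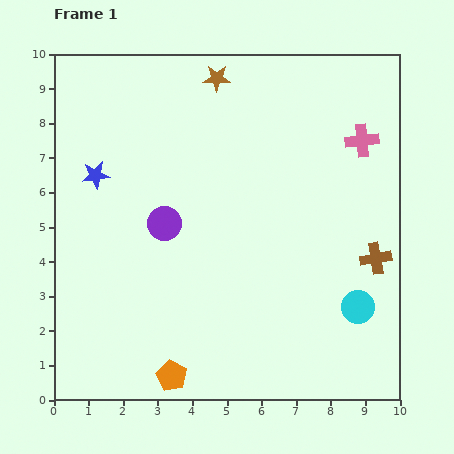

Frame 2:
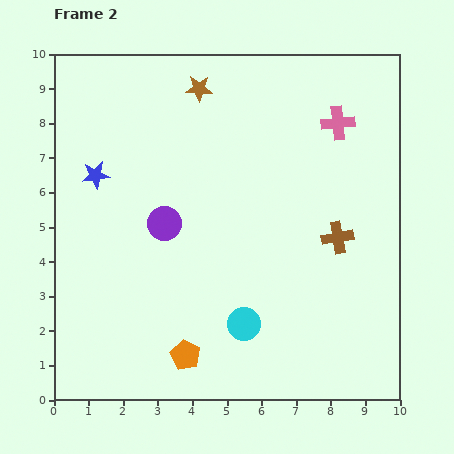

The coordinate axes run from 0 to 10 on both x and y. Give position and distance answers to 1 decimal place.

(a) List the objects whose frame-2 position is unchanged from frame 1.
the purple circle, the blue star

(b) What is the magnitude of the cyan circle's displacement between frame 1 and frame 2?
3.3

The cyan circle moved from (8.8, 2.7) to (5.5, 2.2), a distance of √(3.3² + 0.5²) ≈ 3.3.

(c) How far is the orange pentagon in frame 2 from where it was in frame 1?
0.7

The orange pentagon moved from (3.4, 0.7) to (3.8, 1.3), a distance of √(0.4² + 0.6²) ≈ 0.7.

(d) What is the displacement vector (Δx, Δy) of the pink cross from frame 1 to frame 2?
(-0.7, 0.5)

The pink cross was at (8.9, 7.5) in frame 1 and (8.2, 8.0) in frame 2.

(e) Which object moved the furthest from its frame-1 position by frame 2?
the cyan circle

(moved 3.3; next 1.3)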